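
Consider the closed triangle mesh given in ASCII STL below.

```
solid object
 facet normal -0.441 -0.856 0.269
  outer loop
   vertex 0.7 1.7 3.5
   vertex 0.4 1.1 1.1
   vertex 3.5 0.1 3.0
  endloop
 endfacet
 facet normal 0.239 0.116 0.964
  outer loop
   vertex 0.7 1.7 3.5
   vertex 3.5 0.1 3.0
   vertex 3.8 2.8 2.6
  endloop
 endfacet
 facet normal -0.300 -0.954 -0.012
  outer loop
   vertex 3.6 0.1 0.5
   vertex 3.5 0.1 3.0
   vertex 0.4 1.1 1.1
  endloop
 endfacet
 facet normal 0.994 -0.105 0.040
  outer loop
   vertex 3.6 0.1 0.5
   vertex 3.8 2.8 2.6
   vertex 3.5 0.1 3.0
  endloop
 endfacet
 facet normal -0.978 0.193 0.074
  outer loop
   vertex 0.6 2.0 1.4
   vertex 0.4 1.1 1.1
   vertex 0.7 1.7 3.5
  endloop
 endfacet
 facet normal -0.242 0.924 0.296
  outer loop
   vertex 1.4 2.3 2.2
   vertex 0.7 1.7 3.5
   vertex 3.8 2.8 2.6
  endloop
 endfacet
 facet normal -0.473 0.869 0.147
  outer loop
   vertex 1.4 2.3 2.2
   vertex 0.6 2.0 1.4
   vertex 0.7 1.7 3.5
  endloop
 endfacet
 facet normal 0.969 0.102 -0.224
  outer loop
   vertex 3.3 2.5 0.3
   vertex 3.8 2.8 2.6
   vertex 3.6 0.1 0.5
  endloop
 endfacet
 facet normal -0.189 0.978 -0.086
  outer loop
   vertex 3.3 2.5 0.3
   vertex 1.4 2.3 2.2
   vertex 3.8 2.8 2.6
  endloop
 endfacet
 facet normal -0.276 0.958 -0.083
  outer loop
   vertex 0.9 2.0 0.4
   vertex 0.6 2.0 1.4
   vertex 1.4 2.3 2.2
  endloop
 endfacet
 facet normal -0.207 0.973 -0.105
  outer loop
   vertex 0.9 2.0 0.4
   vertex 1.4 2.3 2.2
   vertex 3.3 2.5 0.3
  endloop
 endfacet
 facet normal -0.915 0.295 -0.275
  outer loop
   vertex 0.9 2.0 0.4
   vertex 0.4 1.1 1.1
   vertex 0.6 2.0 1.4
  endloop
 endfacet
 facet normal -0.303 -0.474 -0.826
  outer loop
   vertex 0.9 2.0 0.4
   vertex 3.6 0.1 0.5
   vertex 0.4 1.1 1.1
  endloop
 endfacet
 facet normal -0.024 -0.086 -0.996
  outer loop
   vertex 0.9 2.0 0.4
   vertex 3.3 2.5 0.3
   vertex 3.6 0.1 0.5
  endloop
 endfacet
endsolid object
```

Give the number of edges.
21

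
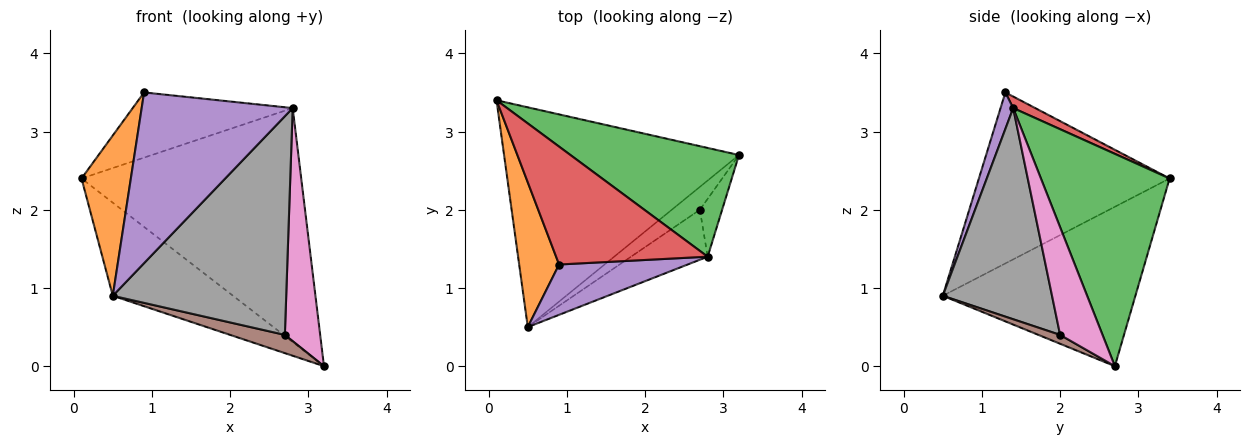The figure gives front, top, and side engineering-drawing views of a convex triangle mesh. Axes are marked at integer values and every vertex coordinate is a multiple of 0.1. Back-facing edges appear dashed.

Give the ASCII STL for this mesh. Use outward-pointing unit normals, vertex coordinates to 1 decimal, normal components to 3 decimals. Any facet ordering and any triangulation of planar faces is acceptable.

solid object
 facet normal -0.530 0.331 -0.781
  outer loop
   vertex 0.5 0.5 0.9
   vertex 0.1 3.4 2.4
   vertex 3.2 2.7 0.0
  endloop
 endfacet
 facet normal -0.944 -0.244 0.220
  outer loop
   vertex 0.9 1.3 3.5
   vertex 0.1 3.4 2.4
   vertex 0.5 0.5 0.9
  endloop
 endfacet
 facet normal 0.469 0.801 0.372
  outer loop
   vertex 2.8 1.4 3.3
   vertex 3.2 2.7 0.0
   vertex 0.1 3.4 2.4
  endloop
 endfacet
 facet normal 0.067 0.483 0.873
  outer loop
   vertex 2.8 1.4 3.3
   vertex 0.1 3.4 2.4
   vertex 0.9 1.3 3.5
  endloop
 endfacet
 facet normal 0.080 -0.956 0.282
  outer loop
   vertex 2.8 1.4 3.3
   vertex 0.9 1.3 3.5
   vertex 0.5 0.5 0.9
  endloop
 endfacet
 facet normal 0.240 -0.605 -0.759
  outer loop
   vertex 2.7 2.0 0.4
   vertex 0.5 0.5 0.9
   vertex 3.2 2.7 0.0
  endloop
 endfacet
 facet normal 0.759 -0.632 -0.157
  outer loop
   vertex 2.7 2.0 0.4
   vertex 3.2 2.7 0.0
   vertex 2.8 1.4 3.3
  endloop
 endfacet
 facet normal 0.523 -0.831 -0.190
  outer loop
   vertex 2.7 2.0 0.4
   vertex 2.8 1.4 3.3
   vertex 0.5 0.5 0.9
  endloop
 endfacet
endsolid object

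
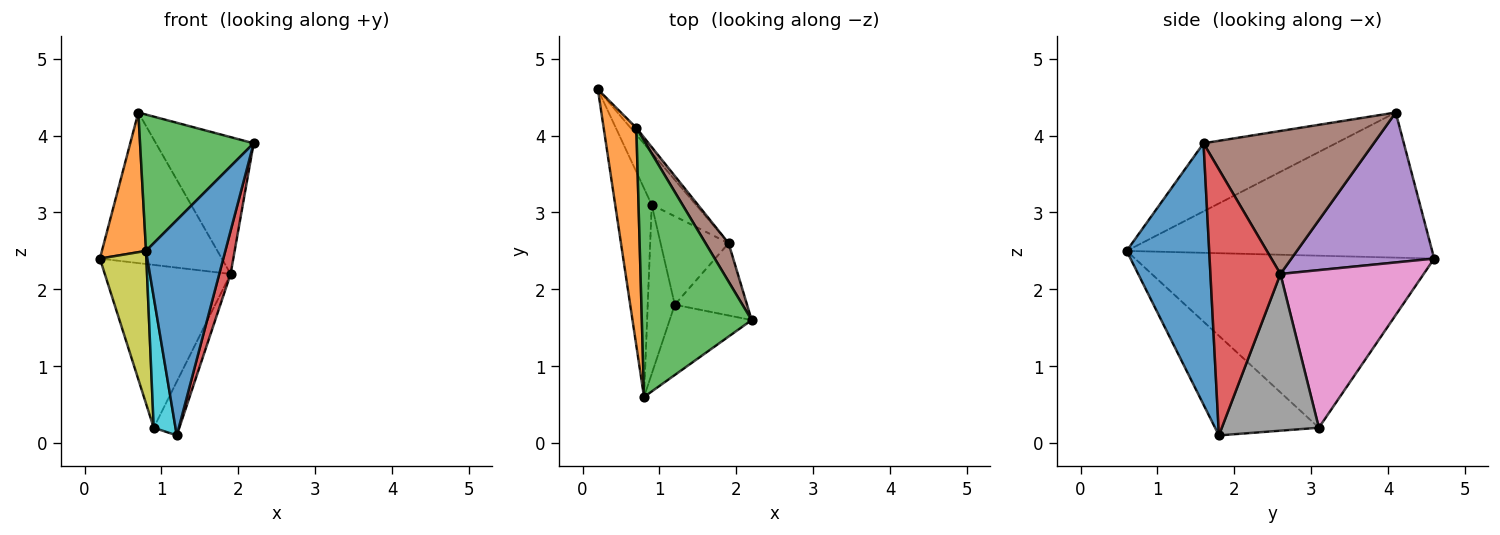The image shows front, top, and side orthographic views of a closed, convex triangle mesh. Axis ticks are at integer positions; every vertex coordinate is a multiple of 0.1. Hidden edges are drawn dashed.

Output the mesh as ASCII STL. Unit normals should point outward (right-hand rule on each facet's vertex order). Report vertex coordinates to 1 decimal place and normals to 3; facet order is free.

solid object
 facet normal 0.703 -0.676 -0.221
  outer loop
   vertex 1.2 1.8 0.1
   vertex 2.2 1.6 3.9
   vertex 0.8 0.6 2.5
  endloop
 endfacet
 facet normal -0.966 -0.139 0.218
  outer loop
   vertex 0.7 4.1 4.3
   vertex 0.2 4.6 2.4
   vertex 0.8 0.6 2.5
  endloop
 endfacet
 facet normal -0.480 -0.412 0.774
  outer loop
   vertex 0.7 4.1 4.3
   vertex 0.8 0.6 2.5
   vertex 2.2 1.6 3.9
  endloop
 endfacet
 facet normal 0.953 -0.154 -0.259
  outer loop
   vertex 1.9 2.6 2.2
   vertex 2.2 1.6 3.9
   vertex 1.2 1.8 0.1
  endloop
 endfacet
 facet normal 0.760 0.649 -0.029
  outer loop
   vertex 1.9 2.6 2.2
   vertex 0.2 4.6 2.4
   vertex 0.7 4.1 4.3
  endloop
 endfacet
 facet normal 0.859 0.493 0.139
  outer loop
   vertex 1.9 2.6 2.2
   vertex 0.7 4.1 4.3
   vertex 2.2 1.6 3.9
  endloop
 endfacet
 facet normal 0.735 0.646 -0.206
  outer loop
   vertex 0.9 3.1 0.2
   vertex 0.2 4.6 2.4
   vertex 1.9 2.6 2.2
  endloop
 endfacet
 facet normal 0.892 0.236 -0.387
  outer loop
   vertex 0.9 3.1 0.2
   vertex 1.9 2.6 2.2
   vertex 1.2 1.8 0.1
  endloop
 endfacet
 facet normal -0.967 -0.150 -0.205
  outer loop
   vertex 0.9 3.1 0.2
   vertex 0.8 0.6 2.5
   vertex 0.2 4.6 2.4
  endloop
 endfacet
 facet normal -0.946 -0.199 -0.257
  outer loop
   vertex 0.9 3.1 0.2
   vertex 1.2 1.8 0.1
   vertex 0.8 0.6 2.5
  endloop
 endfacet
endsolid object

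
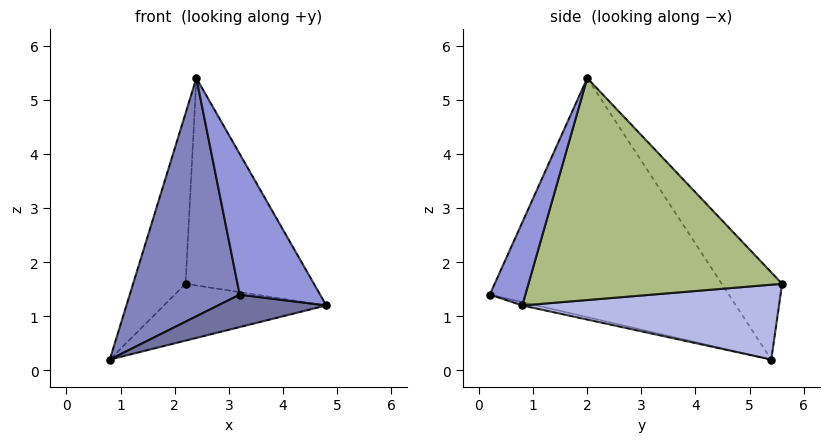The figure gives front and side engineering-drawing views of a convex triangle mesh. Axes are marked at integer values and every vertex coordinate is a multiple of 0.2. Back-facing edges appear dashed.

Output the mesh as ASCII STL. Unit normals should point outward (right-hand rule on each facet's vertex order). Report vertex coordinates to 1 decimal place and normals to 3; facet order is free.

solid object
 facet normal -0.032 -0.239 -0.971
  outer loop
   vertex 3.2 0.2 1.4
   vertex 0.8 5.4 0.2
   vertex 4.8 0.8 1.2
  endloop
 endfacet
 facet normal -0.908 -0.418 0.006
  outer loop
   vertex 2.4 2.0 5.4
   vertex 0.8 5.4 0.2
   vertex 3.2 0.2 1.4
  endloop
 endfacet
 facet normal 0.363 -0.820 0.442
  outer loop
   vertex 2.4 2.0 5.4
   vertex 3.2 0.2 1.4
   vertex 4.8 0.8 1.2
  endloop
 endfacet
 facet normal 0.621 0.393 -0.678
  outer loop
   vertex 2.2 5.6 1.6
   vertex 4.8 0.8 1.2
   vertex 0.8 5.4 0.2
  endloop
 endfacet
 facet normal -0.630 0.547 0.551
  outer loop
   vertex 2.2 5.6 1.6
   vertex 0.8 5.4 0.2
   vertex 2.4 2.0 5.4
  endloop
 endfacet
 facet normal 0.834 0.422 0.356
  outer loop
   vertex 2.2 5.6 1.6
   vertex 2.4 2.0 5.4
   vertex 4.8 0.8 1.2
  endloop
 endfacet
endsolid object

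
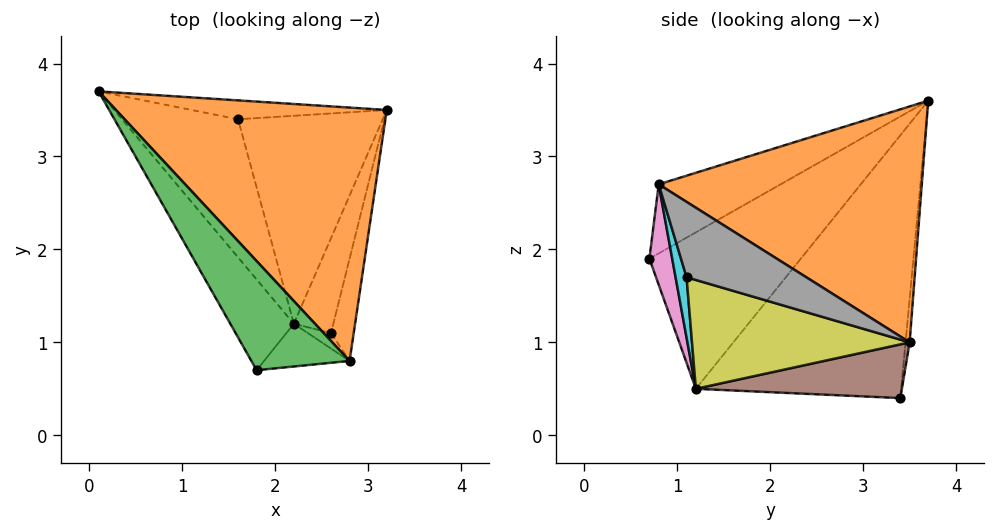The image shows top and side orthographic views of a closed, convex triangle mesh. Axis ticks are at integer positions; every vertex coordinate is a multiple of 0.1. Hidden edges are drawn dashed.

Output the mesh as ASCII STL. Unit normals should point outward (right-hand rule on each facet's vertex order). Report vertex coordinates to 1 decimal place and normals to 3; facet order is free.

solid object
 facet normal -0.023 0.994 -0.104
  outer loop
   vertex 1.6 3.4 0.4
   vertex 0.1 3.7 3.6
   vertex 3.2 3.5 1.0
  endloop
 endfacet
 facet normal 0.614 0.353 0.705
  outer loop
   vertex 2.8 0.8 2.7
   vertex 3.2 3.5 1.0
   vertex 0.1 3.7 3.6
  endloop
 endfacet
 facet normal -0.452 -0.620 0.642
  outer loop
   vertex 2.8 0.8 2.7
   vertex 0.1 3.7 3.6
   vertex 1.8 0.7 1.9
  endloop
 endfacet
 facet normal -0.885 -0.298 -0.359
  outer loop
   vertex 2.2 1.2 0.5
   vertex 1.8 0.7 1.9
   vertex 0.1 3.7 3.6
  endloop
 endfacet
 facet normal -0.884 -0.259 -0.390
  outer loop
   vertex 2.2 1.2 0.5
   vertex 0.1 3.7 3.6
   vertex 1.6 3.4 0.4
  endloop
 endfacet
 facet normal 0.348 0.052 -0.936
  outer loop
   vertex 2.2 1.2 0.5
   vertex 1.6 3.4 0.4
   vertex 3.2 3.5 1.0
  endloop
 endfacet
 facet normal 0.290 -0.924 -0.247
  outer loop
   vertex 2.2 1.2 0.5
   vertex 2.8 0.8 2.7
   vertex 1.8 0.7 1.9
  endloop
 endfacet
 facet normal 0.911 -0.308 -0.275
  outer loop
   vertex 2.6 1.1 1.7
   vertex 3.2 3.5 1.0
   vertex 2.8 0.8 2.7
  endloop
 endfacet
 facet normal 0.891 -0.317 -0.324
  outer loop
   vertex 2.6 1.1 1.7
   vertex 2.2 1.2 0.5
   vertex 3.2 3.5 1.0
  endloop
 endfacet
 facet normal 0.809 -0.498 -0.311
  outer loop
   vertex 2.6 1.1 1.7
   vertex 2.8 0.8 2.7
   vertex 2.2 1.2 0.5
  endloop
 endfacet
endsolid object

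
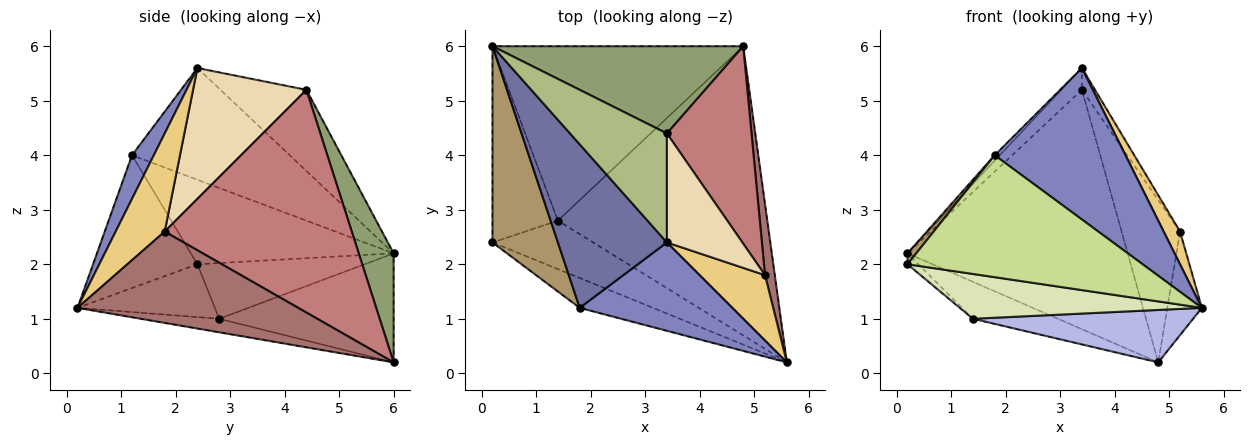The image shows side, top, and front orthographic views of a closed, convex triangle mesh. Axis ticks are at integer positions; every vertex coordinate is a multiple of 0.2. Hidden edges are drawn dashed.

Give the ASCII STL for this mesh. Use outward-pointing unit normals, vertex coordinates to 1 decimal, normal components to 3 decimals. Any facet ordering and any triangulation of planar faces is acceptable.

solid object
 facet normal -0.716 0.023 0.698
  outer loop
   vertex 1.8 1.2 4.0
   vertex 3.4 2.4 5.6
   vertex 0.2 6.0 2.2
  endloop
 endfacet
 facet normal 0.142 -0.855 0.499
  outer loop
   vertex 1.8 1.2 4.0
   vertex 5.6 0.2 1.2
   vertex 3.4 2.4 5.6
  endloop
 endfacet
 facet normal -0.391 0.191 -0.900
  outer loop
   vertex 1.4 2.8 1.0
   vertex 0.2 6.0 2.2
   vertex 4.8 6.0 0.2
  endloop
 endfacet
 facet normal -0.063 -0.178 -0.982
  outer loop
   vertex 1.4 2.8 1.0
   vertex 4.8 6.0 0.2
   vertex 5.6 0.2 1.2
  endloop
 endfacet
 facet normal 0.147 0.929 0.339
  outer loop
   vertex 3.4 4.4 5.2
   vertex 4.8 6.0 0.2
   vertex 0.2 6.0 2.2
  endloop
 endfacet
 facet normal -0.635 0.152 0.758
  outer loop
   vertex 3.4 4.4 5.2
   vertex 0.2 6.0 2.2
   vertex 3.4 2.4 5.6
  endloop
 endfacet
 facet normal -0.396 -0.892 -0.219
  outer loop
   vertex 0.2 2.4 2.0
   vertex 5.6 0.2 1.2
   vertex 1.8 1.2 4.0
  endloop
 endfacet
 facet normal -0.360 -0.634 -0.685
  outer loop
   vertex 0.2 2.4 2.0
   vertex 1.4 2.8 1.0
   vertex 5.6 0.2 1.2
  endloop
 endfacet
 facet normal -0.790 -0.034 0.612
  outer loop
   vertex 0.2 2.4 2.0
   vertex 1.8 1.2 4.0
   vertex 0.2 6.0 2.2
  endloop
 endfacet
 facet normal -0.648 0.042 -0.761
  outer loop
   vertex 0.2 2.4 2.0
   vertex 0.2 6.0 2.2
   vertex 1.4 2.8 1.0
  endloop
 endfacet
 facet normal 0.802 -0.267 0.535
  outer loop
   vertex 5.2 1.8 2.6
   vertex 3.4 2.4 5.6
   vertex 5.6 0.2 1.2
  endloop
 endfacet
 facet normal 0.862 0.099 0.497
  outer loop
   vertex 5.2 1.8 2.6
   vertex 3.4 4.4 5.2
   vertex 3.4 2.4 5.6
  endloop
 endfacet
 facet normal 0.983 0.154 0.105
  outer loop
   vertex 5.2 1.8 2.6
   vertex 5.6 0.2 1.2
   vertex 4.8 6.0 0.2
  endloop
 endfacet
 facet normal 0.897 0.280 0.341
  outer loop
   vertex 5.2 1.8 2.6
   vertex 4.8 6.0 0.2
   vertex 3.4 4.4 5.2
  endloop
 endfacet
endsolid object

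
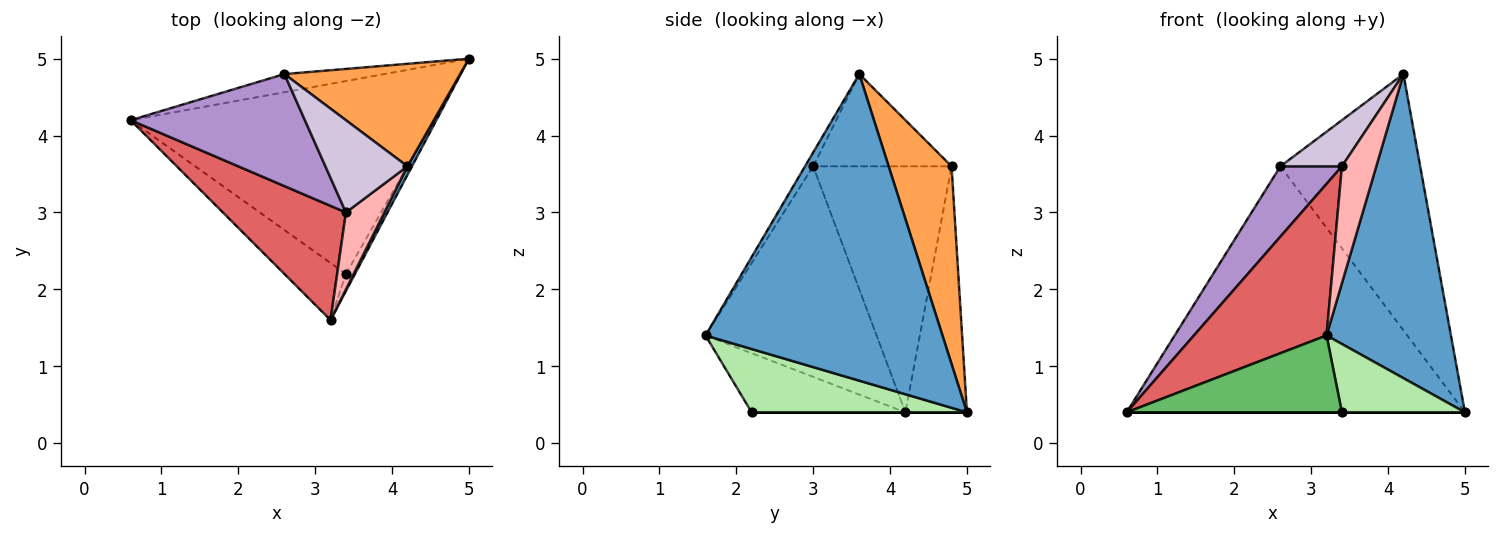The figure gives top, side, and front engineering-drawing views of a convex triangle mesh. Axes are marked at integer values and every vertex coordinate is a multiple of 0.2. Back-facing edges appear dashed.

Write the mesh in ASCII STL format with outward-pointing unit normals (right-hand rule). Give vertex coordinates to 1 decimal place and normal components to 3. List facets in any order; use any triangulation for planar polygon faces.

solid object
 facet normal 0.885 -0.465 0.013
  outer loop
   vertex 4.2 3.6 4.8
   vertex 3.2 1.6 1.4
   vertex 5.0 5.0 0.4
  endloop
 endfacet
 facet normal -0.178 0.981 -0.072
  outer loop
   vertex 2.6 4.8 3.6
   vertex 5.0 5.0 0.4
   vertex 0.6 4.2 0.4
  endloop
 endfacet
 facet normal 0.386 0.857 0.343
  outer loop
   vertex 2.6 4.8 3.6
   vertex 4.2 3.6 4.8
   vertex 5.0 5.0 0.4
  endloop
 endfacet
 facet normal 0.000 0.000 -1.000
  outer loop
   vertex 3.4 2.2 0.4
   vertex 0.6 4.2 0.4
   vertex 5.0 5.0 0.4
  endloop
 endfacet
 facet normal -0.497 -0.696 -0.517
  outer loop
   vertex 3.4 2.2 0.4
   vertex 3.2 1.6 1.4
   vertex 0.6 4.2 0.4
  endloop
 endfacet
 facet normal 0.862 -0.492 -0.123
  outer loop
   vertex 3.4 2.2 0.4
   vertex 5.0 5.0 0.4
   vertex 3.2 1.6 1.4
  endloop
 endfacet
 facet normal -0.718 -0.556 0.419
  outer loop
   vertex 3.4 3.0 3.6
   vertex 0.6 4.2 0.4
   vertex 3.2 1.6 1.4
  endloop
 endfacet
 facet normal -0.194 -0.820 0.539
  outer loop
   vertex 3.4 3.0 3.6
   vertex 3.2 1.6 1.4
   vertex 4.2 3.6 4.8
  endloop
 endfacet
 facet normal -0.767 -0.341 0.543
  outer loop
   vertex 3.4 3.0 3.6
   vertex 2.6 4.8 3.6
   vertex 0.6 4.2 0.4
  endloop
 endfacet
 facet normal -0.709 -0.315 0.630
  outer loop
   vertex 3.4 3.0 3.6
   vertex 4.2 3.6 4.8
   vertex 2.6 4.8 3.6
  endloop
 endfacet
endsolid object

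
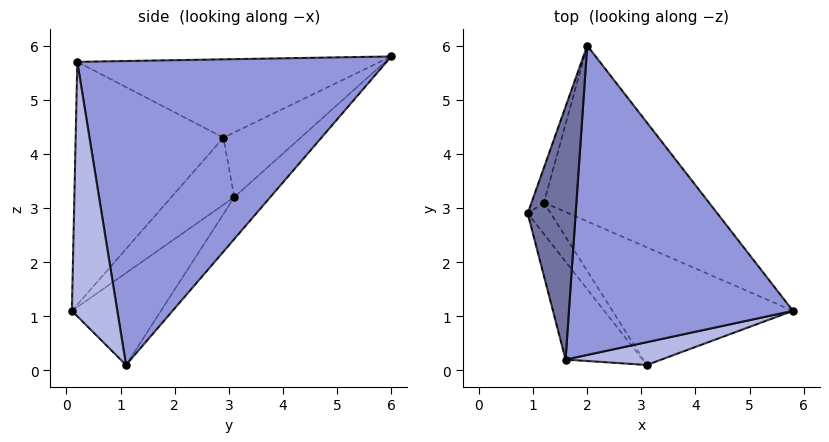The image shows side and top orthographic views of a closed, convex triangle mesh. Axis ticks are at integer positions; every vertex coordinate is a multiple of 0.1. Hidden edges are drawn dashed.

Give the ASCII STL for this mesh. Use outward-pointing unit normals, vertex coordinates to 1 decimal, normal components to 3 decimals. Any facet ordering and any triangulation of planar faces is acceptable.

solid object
 facet normal -0.852 0.050 0.522
  outer loop
   vertex 1.6 0.2 5.7
   vertex 2.0 6.0 5.8
   vertex 0.9 2.9 4.3
  endloop
 endfacet
 facet normal -0.884 -0.374 -0.280
  outer loop
   vertex 1.6 0.2 5.7
   vertex 0.9 2.9 4.3
   vertex 3.1 0.1 1.1
  endloop
 endfacet
 facet normal 0.803 -0.066 0.592
  outer loop
   vertex 1.6 0.2 5.7
   vertex 5.8 1.1 0.1
   vertex 2.0 6.0 5.8
  endloop
 endfacet
 facet normal 0.391 -0.909 0.147
  outer loop
   vertex 1.6 0.2 5.7
   vertex 3.1 0.1 1.1
   vertex 5.8 1.1 0.1
  endloop
 endfacet
 facet normal -0.899 0.402 -0.172
  outer loop
   vertex 1.2 3.1 3.2
   vertex 0.9 2.9 4.3
   vertex 2.0 6.0 5.8
  endloop
 endfacet
 facet normal -0.179 0.684 -0.707
  outer loop
   vertex 1.2 3.1 3.2
   vertex 2.0 6.0 5.8
   vertex 5.8 1.1 0.1
  endloop
 endfacet
 facet normal -0.887 -0.348 -0.305
  outer loop
   vertex 1.2 3.1 3.2
   vertex 3.1 0.1 1.1
   vertex 0.9 2.9 4.3
  endloop
 endfacet
 facet normal -0.431 0.318 -0.844
  outer loop
   vertex 1.2 3.1 3.2
   vertex 5.8 1.1 0.1
   vertex 3.1 0.1 1.1
  endloop
 endfacet
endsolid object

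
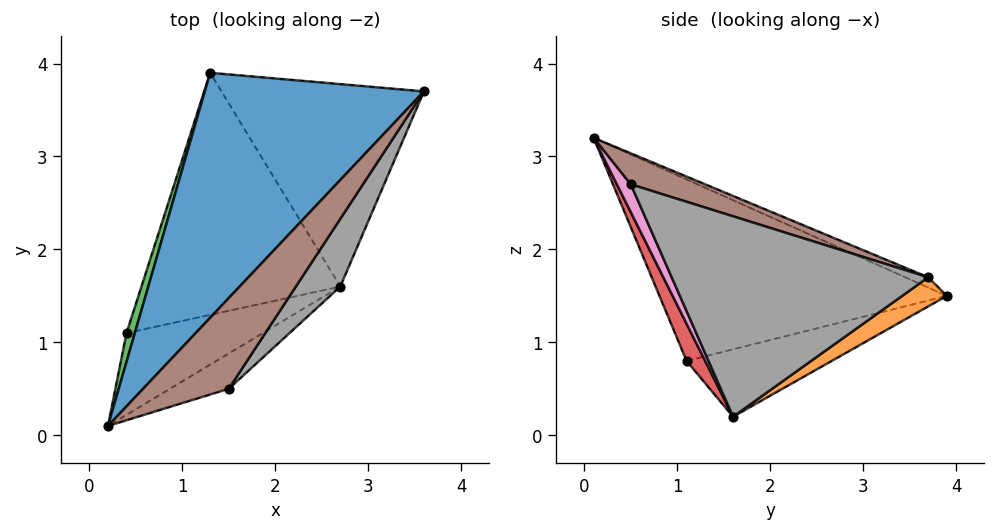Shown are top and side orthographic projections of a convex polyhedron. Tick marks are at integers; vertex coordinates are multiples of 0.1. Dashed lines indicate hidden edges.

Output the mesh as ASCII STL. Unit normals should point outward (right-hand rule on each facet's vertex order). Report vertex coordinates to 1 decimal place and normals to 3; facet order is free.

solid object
 facet normal -0.043 0.418 0.907
  outer loop
   vertex 1.3 3.9 1.5
   vertex 0.2 0.1 3.2
   vertex 3.6 3.7 1.7
  endloop
 endfacet
 facet normal 0.119 0.543 -0.831
  outer loop
   vertex 2.7 1.6 0.2
   vertex 1.3 3.9 1.5
   vertex 3.6 3.7 1.7
  endloop
 endfacet
 facet normal -0.954 0.296 0.044
  outer loop
   vertex 0.4 1.1 0.8
   vertex 0.2 0.1 3.2
   vertex 1.3 3.9 1.5
  endloop
 endfacet
 facet normal 0.102 -0.921 -0.375
  outer loop
   vertex 0.4 1.1 0.8
   vertex 2.7 1.6 0.2
   vertex 0.2 0.1 3.2
  endloop
 endfacet
 facet normal -0.304 0.322 -0.897
  outer loop
   vertex 0.4 1.1 0.8
   vertex 1.3 3.9 1.5
   vertex 2.7 1.6 0.2
  endloop
 endfacet
 facet normal 0.339 0.071 0.938
  outer loop
   vertex 1.5 0.5 2.7
   vertex 3.6 3.7 1.7
   vertex 0.2 0.1 3.2
  endloop
 endfacet
 facet normal 0.158 -0.930 -0.333
  outer loop
   vertex 1.5 0.5 2.7
   vertex 0.2 0.1 3.2
   vertex 2.7 1.6 0.2
  endloop
 endfacet
 facet normal 0.847 -0.497 0.188
  outer loop
   vertex 1.5 0.5 2.7
   vertex 2.7 1.6 0.2
   vertex 3.6 3.7 1.7
  endloop
 endfacet
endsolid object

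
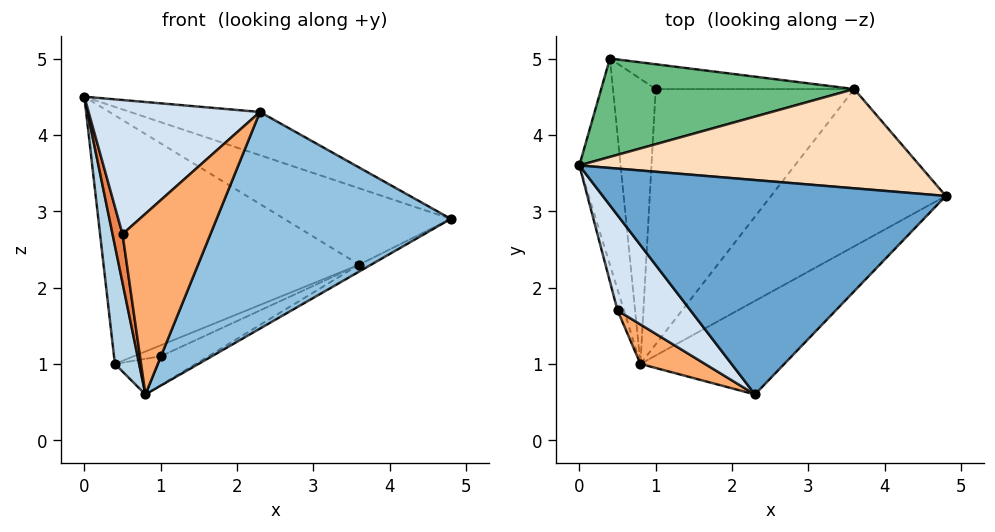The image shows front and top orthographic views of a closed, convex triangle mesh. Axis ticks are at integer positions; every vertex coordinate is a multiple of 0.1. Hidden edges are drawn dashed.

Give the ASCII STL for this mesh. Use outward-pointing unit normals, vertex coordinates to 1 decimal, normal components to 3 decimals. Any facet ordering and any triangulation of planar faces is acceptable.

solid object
 facet normal 0.325 0.187 0.927
  outer loop
   vertex 2.3 0.6 4.3
   vertex 4.8 3.2 2.9
   vertex 0.0 3.6 4.5
  endloop
 endfacet
 facet normal 0.591 -0.741 -0.320
  outer loop
   vertex 0.8 1.0 0.6
   vertex 4.8 3.2 2.9
   vertex 2.3 0.6 4.3
  endloop
 endfacet
 facet normal -0.986 -0.084 -0.146
  outer loop
   vertex 0.4 5.0 1.0
   vertex 0.8 1.0 0.6
   vertex 0.0 3.6 4.5
  endloop
 endfacet
 facet normal -0.712 -0.573 0.407
  outer loop
   vertex 0.5 1.7 2.7
   vertex 2.3 0.6 4.3
   vertex 0.0 3.6 4.5
  endloop
 endfacet
 facet normal -0.980 -0.183 -0.079
  outer loop
   vertex 0.5 1.7 2.7
   vertex 0.0 3.6 4.5
   vertex 0.8 1.0 0.6
  endloop
 endfacet
 facet normal -0.618 -0.768 0.168
  outer loop
   vertex 0.5 1.7 2.7
   vertex 0.8 1.0 0.6
   vertex 2.3 0.6 4.3
  endloop
 endfacet
 facet normal 0.482 0.038 -0.875
  outer loop
   vertex 3.6 4.6 2.3
   vertex 4.8 3.2 2.9
   vertex 0.8 1.0 0.6
  endloop
 endfacet
 facet normal 0.300 0.582 0.756
  outer loop
   vertex 3.6 4.6 2.3
   vertex 0.0 3.6 4.5
   vertex 4.8 3.2 2.9
  endloop
 endfacet
 facet normal -0.033 0.929 0.368
  outer loop
   vertex 3.6 4.6 2.3
   vertex 0.4 5.0 1.0
   vertex 0.0 3.6 4.5
  endloop
 endfacet
 facet normal 0.241 0.120 -0.963
  outer loop
   vertex 1.0 4.6 1.1
   vertex 0.8 1.0 0.6
   vertex 0.4 5.0 1.0
  endloop
 endfacet
 facet normal 0.417 0.102 -0.903
  outer loop
   vertex 1.0 4.6 1.1
   vertex 3.6 4.6 2.3
   vertex 0.8 1.0 0.6
  endloop
 endfacet
 facet normal 0.389 0.373 -0.843
  outer loop
   vertex 1.0 4.6 1.1
   vertex 0.4 5.0 1.0
   vertex 3.6 4.6 2.3
  endloop
 endfacet
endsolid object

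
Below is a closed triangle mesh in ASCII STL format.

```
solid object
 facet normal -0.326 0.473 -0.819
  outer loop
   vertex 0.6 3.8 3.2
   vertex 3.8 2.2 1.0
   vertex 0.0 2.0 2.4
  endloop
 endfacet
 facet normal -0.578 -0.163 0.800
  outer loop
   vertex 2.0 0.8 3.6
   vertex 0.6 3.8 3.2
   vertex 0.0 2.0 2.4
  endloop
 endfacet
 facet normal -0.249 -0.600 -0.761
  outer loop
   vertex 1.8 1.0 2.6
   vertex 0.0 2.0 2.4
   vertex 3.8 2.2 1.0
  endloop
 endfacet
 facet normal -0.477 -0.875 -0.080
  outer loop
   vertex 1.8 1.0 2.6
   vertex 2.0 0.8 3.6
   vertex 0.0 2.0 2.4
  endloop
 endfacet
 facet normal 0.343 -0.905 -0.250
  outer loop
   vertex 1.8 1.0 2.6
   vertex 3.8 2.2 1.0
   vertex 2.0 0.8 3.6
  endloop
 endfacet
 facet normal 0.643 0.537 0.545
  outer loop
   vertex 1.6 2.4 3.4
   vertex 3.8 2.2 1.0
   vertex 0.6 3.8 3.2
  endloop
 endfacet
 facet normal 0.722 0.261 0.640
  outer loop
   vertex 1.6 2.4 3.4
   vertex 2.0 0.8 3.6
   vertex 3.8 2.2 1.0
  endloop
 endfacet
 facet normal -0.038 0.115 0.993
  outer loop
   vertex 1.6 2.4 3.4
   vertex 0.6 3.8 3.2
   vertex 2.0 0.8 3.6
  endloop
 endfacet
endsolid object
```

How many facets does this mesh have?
8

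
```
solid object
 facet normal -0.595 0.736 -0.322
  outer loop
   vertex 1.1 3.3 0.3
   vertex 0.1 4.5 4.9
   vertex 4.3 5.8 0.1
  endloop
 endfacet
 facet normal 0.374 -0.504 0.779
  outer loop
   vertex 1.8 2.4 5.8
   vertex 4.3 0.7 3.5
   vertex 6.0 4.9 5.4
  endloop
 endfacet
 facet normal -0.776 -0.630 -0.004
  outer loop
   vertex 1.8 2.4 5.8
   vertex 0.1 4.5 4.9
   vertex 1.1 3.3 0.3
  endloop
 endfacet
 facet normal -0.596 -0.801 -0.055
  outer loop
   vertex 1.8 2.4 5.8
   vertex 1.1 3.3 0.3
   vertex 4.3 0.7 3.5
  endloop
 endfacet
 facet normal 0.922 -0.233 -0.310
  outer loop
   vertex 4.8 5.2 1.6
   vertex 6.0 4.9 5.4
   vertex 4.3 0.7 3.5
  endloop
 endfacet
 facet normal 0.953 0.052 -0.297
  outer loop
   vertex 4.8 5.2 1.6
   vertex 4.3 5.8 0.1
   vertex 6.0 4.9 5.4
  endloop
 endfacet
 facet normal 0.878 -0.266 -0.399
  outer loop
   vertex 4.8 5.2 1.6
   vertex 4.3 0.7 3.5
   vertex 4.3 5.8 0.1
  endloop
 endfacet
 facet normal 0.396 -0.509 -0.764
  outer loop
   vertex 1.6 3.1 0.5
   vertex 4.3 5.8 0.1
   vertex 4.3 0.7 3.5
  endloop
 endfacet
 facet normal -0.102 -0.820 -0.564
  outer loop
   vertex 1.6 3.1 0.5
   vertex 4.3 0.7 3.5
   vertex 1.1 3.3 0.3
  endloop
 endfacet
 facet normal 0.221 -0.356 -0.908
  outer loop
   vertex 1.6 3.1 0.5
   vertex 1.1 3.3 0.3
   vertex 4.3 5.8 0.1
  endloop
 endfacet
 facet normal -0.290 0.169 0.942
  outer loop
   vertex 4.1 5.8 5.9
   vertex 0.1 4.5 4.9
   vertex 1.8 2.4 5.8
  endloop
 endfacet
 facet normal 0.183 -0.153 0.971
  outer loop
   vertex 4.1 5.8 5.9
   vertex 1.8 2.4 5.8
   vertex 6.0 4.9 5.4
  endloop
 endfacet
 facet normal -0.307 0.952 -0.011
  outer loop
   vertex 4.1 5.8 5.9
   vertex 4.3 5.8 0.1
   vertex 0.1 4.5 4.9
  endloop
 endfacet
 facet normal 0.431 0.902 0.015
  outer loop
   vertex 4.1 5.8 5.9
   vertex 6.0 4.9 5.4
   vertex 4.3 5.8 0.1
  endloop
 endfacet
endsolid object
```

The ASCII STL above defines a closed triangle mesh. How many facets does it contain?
14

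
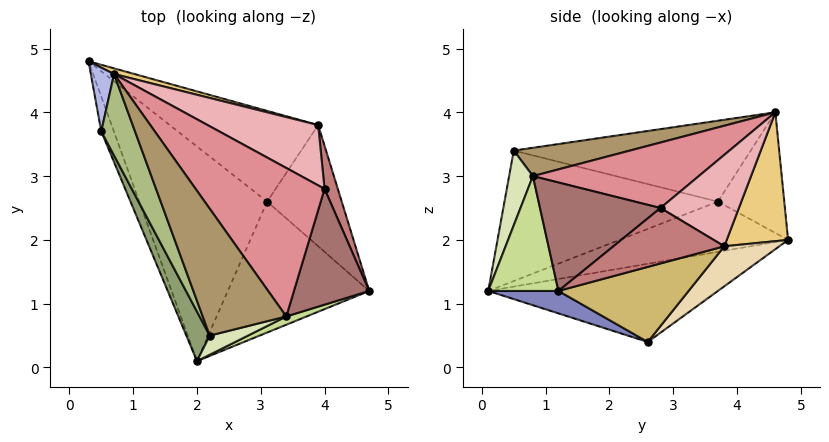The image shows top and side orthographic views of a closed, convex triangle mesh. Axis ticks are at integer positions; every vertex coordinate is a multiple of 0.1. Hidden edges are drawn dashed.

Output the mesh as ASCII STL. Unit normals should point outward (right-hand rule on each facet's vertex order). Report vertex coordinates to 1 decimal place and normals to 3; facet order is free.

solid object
 facet normal -0.521 -0.043 -0.852
  outer loop
   vertex 3.1 2.6 0.4
   vertex 2.0 0.1 1.2
   vertex 0.3 4.8 2.0
  endloop
 endfacet
 facet normal 0.146 -0.359 -0.922
  outer loop
   vertex 3.1 2.6 0.4
   vertex 4.7 1.2 1.2
   vertex 2.0 0.1 1.2
  endloop
 endfacet
 facet normal -0.927 -0.295 -0.233
  outer loop
   vertex 0.5 3.7 2.6
   vertex 0.3 4.8 2.0
   vertex 2.0 0.1 1.2
  endloop
 endfacet
 facet normal -0.979 -0.075 0.188
  outer loop
   vertex 0.5 3.7 2.6
   vertex 0.7 4.6 4.0
   vertex 0.3 4.8 2.0
  endloop
 endfacet
 facet normal -0.888 -0.432 0.159
  outer loop
   vertex 0.5 3.7 2.6
   vertex 2.0 0.1 1.2
   vertex 2.2 0.5 3.4
  endloop
 endfacet
 facet normal -0.859 -0.367 0.358
  outer loop
   vertex 0.5 3.7 2.6
   vertex 2.2 0.5 3.4
   vertex 0.7 4.6 4.0
  endloop
 endfacet
 facet normal 0.376 -0.924 0.067
  outer loop
   vertex 3.4 0.8 3.0
   vertex 2.0 0.1 1.2
   vertex 4.7 1.2 1.2
  endloop
 endfacet
 facet normal 0.286 -0.947 0.146
  outer loop
   vertex 3.4 0.8 3.0
   vertex 2.2 0.5 3.4
   vertex 2.0 0.1 1.2
  endloop
 endfacet
 facet normal 0.321 -0.021 0.947
  outer loop
   vertex 3.4 0.8 3.0
   vertex 0.7 4.6 4.0
   vertex 2.2 0.5 3.4
  endloop
 endfacet
 facet normal 0.657 0.378 -0.653
  outer loop
   vertex 3.9 3.8 1.9
   vertex 4.7 1.2 1.2
   vertex 3.1 2.6 0.4
  endloop
 endfacet
 facet normal 0.268 0.962 0.043
  outer loop
   vertex 3.9 3.8 1.9
   vertex 0.3 4.8 2.0
   vertex 0.7 4.6 4.0
  endloop
 endfacet
 facet normal 0.181 0.719 -0.671
  outer loop
   vertex 3.9 3.8 1.9
   vertex 3.1 2.6 0.4
   vertex 0.3 4.8 2.0
  endloop
 endfacet
 facet normal 0.817 -0.103 0.567
  outer loop
   vertex 4.0 2.8 2.5
   vertex 3.4 0.8 3.0
   vertex 4.7 1.2 1.2
  endloop
 endfacet
 facet normal 0.946 0.230 0.226
  outer loop
   vertex 4.0 2.8 2.5
   vertex 4.7 1.2 1.2
   vertex 3.9 3.8 1.9
  endloop
 endfacet
 facet normal 0.451 0.087 0.888
  outer loop
   vertex 4.0 2.8 2.5
   vertex 0.7 4.6 4.0
   vertex 3.4 0.8 3.0
  endloop
 endfacet
 facet normal 0.564 0.466 0.682
  outer loop
   vertex 4.0 2.8 2.5
   vertex 3.9 3.8 1.9
   vertex 0.7 4.6 4.0
  endloop
 endfacet
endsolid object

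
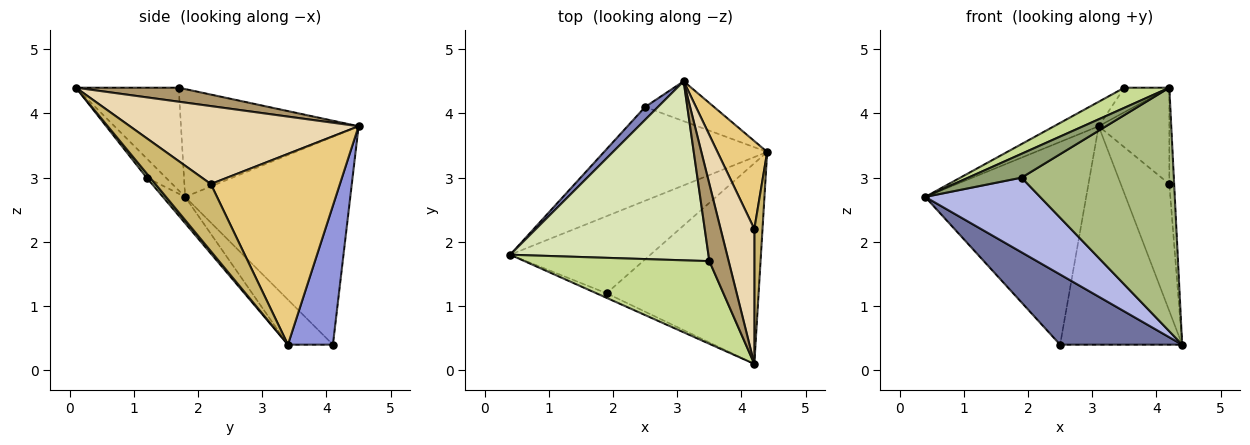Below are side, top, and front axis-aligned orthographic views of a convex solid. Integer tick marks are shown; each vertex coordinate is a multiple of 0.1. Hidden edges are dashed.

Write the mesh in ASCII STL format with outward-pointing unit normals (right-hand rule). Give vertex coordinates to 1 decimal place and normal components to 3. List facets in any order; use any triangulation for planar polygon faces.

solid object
 facet normal -0.216 -0.585 -0.782
  outer loop
   vertex 2.5 4.1 0.4
   vertex 4.4 3.4 0.4
   vertex 0.4 1.8 2.7
  endloop
 endfacet
 facet normal -0.715 0.697 0.044
  outer loop
   vertex 2.5 4.1 0.4
   vertex 0.4 1.8 2.7
   vertex 3.1 4.5 3.8
  endloop
 endfacet
 facet normal 0.341 0.925 -0.169
  outer loop
   vertex 2.5 4.1 0.4
   vertex 3.1 4.5 3.8
   vertex 4.4 3.4 0.4
  endloop
 endfacet
 facet normal -0.133 -0.690 -0.712
  outer loop
   vertex 1.9 1.2 3.0
   vertex 0.4 1.8 2.7
   vertex 4.4 3.4 0.4
  endloop
 endfacet
 facet normal -0.335 -0.925 -0.177
  outer loop
   vertex 1.9 1.2 3.0
   vertex 4.2 0.1 4.4
   vertex 0.4 1.8 2.7
  endloop
 endfacet
 facet normal 0.018 -0.772 -0.636
  outer loop
   vertex 1.9 1.2 3.0
   vertex 4.4 3.4 0.4
   vertex 4.2 0.1 4.4
  endloop
 endfacet
 facet normal -0.475 -0.208 0.855
  outer loop
   vertex 3.5 1.7 4.4
   vertex 0.4 1.8 2.7
   vertex 4.2 0.1 4.4
  endloop
 endfacet
 facet normal -0.474 0.119 0.872
  outer loop
   vertex 3.5 1.7 4.4
   vertex 3.1 4.5 3.8
   vertex 0.4 1.8 2.7
  endloop
 endfacet
 facet normal 0.570 0.249 0.783
  outer loop
   vertex 3.5 1.7 4.4
   vertex 4.2 0.1 4.4
   vertex 3.1 4.5 3.8
  endloop
 endfacet
 facet normal 0.989 0.086 0.120
  outer loop
   vertex 4.2 2.2 2.9
   vertex 4.2 0.1 4.4
   vertex 4.4 3.4 0.4
  endloop
 endfacet
 facet normal 0.909 0.342 0.237
  outer loop
   vertex 4.2 2.2 2.9
   vertex 4.4 3.4 0.4
   vertex 3.1 4.5 3.8
  endloop
 endfacet
 facet normal 0.883 0.273 0.382
  outer loop
   vertex 4.2 2.2 2.9
   vertex 3.1 4.5 3.8
   vertex 4.2 0.1 4.4
  endloop
 endfacet
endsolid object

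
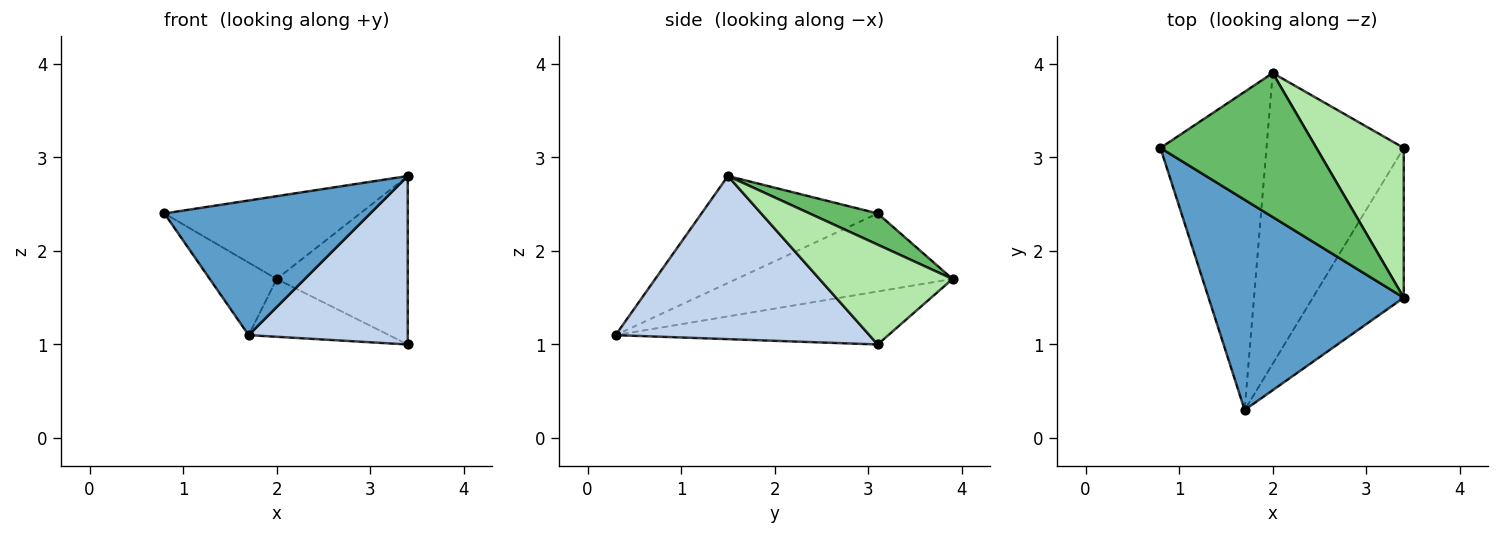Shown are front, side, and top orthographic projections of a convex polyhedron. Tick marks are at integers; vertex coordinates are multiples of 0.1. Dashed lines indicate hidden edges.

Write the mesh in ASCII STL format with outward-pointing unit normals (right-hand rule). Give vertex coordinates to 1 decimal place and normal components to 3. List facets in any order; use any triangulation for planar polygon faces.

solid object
 facet normal -0.419 -0.490 0.765
  outer loop
   vertex 3.4 1.5 2.8
   vertex 0.8 3.1 2.4
   vertex 1.7 0.3 1.1
  endloop
 endfacet
 facet normal 0.766 -0.480 -0.427
  outer loop
   vertex 3.4 1.5 2.8
   vertex 1.7 0.3 1.1
   vertex 3.4 3.1 1.0
  endloop
 endfacet
 facet normal -0.583 0.181 -0.792
  outer loop
   vertex 2.0 3.9 1.7
   vertex 1.7 0.3 1.1
   vertex 0.8 3.1 2.4
  endloop
 endfacet
 facet normal -0.354 0.182 -0.917
  outer loop
   vertex 2.0 3.9 1.7
   vertex 3.4 3.1 1.0
   vertex 1.7 0.3 1.1
  endloop
 endfacet
 facet normal 0.171 0.491 0.854
  outer loop
   vertex 2.0 3.9 1.7
   vertex 0.8 3.1 2.4
   vertex 3.4 1.5 2.8
  endloop
 endfacet
 facet normal 0.605 0.595 0.529
  outer loop
   vertex 2.0 3.9 1.7
   vertex 3.4 1.5 2.8
   vertex 3.4 3.1 1.0
  endloop
 endfacet
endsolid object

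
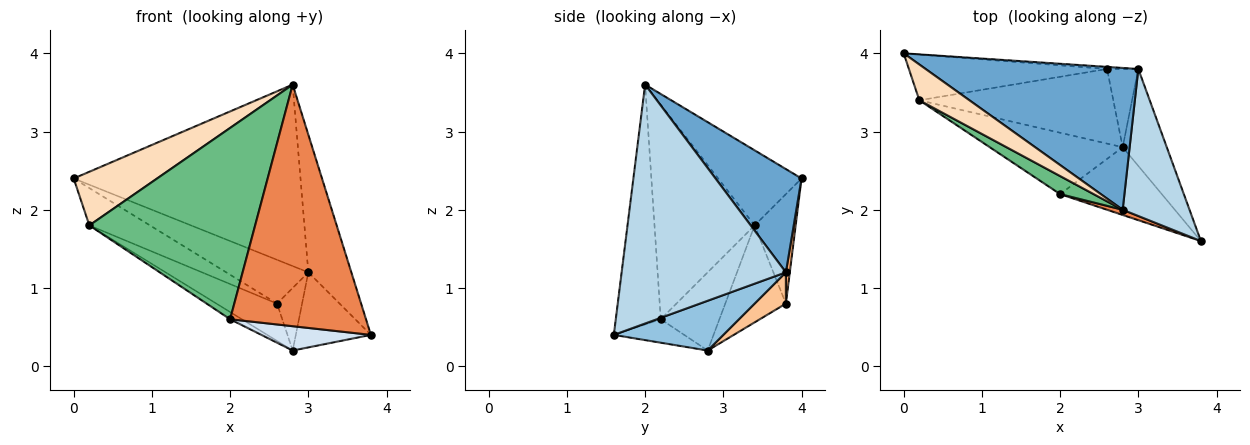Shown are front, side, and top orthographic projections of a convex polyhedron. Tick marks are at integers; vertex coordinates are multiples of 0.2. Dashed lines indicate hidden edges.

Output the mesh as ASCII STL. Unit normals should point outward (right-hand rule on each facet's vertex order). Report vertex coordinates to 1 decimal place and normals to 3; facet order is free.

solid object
 facet normal 0.286 0.755 0.590
  outer loop
   vertex 3.0 3.8 1.2
   vertex 0.0 4.0 2.4
   vertex 2.8 2.0 3.6
  endloop
 endfacet
 facet normal 0.666 0.457 -0.590
  outer loop
   vertex 3.0 3.8 1.2
   vertex 3.8 1.6 0.4
   vertex 2.8 2.8 0.2
  endloop
 endfacet
 facet normal 0.934 0.245 0.261
  outer loop
   vertex 3.0 3.8 1.2
   vertex 2.8 2.0 3.6
   vertex 3.8 1.6 0.4
  endloop
 endfacet
 facet normal -0.212 -0.330 -0.920
  outer loop
   vertex 2.0 2.2 0.6
   vertex 2.8 2.8 0.2
   vertex 3.8 1.6 0.4
  endloop
 endfacet
 facet normal -0.314 -0.949 0.020
  outer loop
   vertex 2.0 2.2 0.6
   vertex 3.8 1.6 0.4
   vertex 2.8 2.0 3.6
  endloop
 endfacet
 facet normal 0.048 0.998 -0.048
  outer loop
   vertex 2.6 3.8 0.8
   vertex 0.0 4.0 2.4
   vertex 3.0 3.8 1.2
  endloop
 endfacet
 facet normal 0.615 0.492 -0.615
  outer loop
   vertex 2.6 3.8 0.8
   vertex 3.0 3.8 1.2
   vertex 2.8 2.8 0.2
  endloop
 endfacet
 facet normal -0.640 -0.640 0.426
  outer loop
   vertex 0.2 3.4 1.8
   vertex 2.8 2.0 3.6
   vertex 0.0 4.0 2.4
  endloop
 endfacet
 facet normal -0.515 -0.853 0.080
  outer loop
   vertex 0.2 3.4 1.8
   vertex 2.0 2.2 0.6
   vertex 2.8 2.0 3.6
  endloop
 endfacet
 facet normal -0.504 0.101 -0.858
  outer loop
   vertex 0.2 3.4 1.8
   vertex 2.8 2.8 0.2
   vertex 2.0 2.2 0.6
  endloop
 endfacet
 facet normal -0.394 0.581 -0.712
  outer loop
   vertex 0.2 3.4 1.8
   vertex 0.0 4.0 2.4
   vertex 2.6 3.8 0.8
  endloop
 endfacet
 facet normal -0.408 0.408 -0.816
  outer loop
   vertex 0.2 3.4 1.8
   vertex 2.6 3.8 0.8
   vertex 2.8 2.8 0.2
  endloop
 endfacet
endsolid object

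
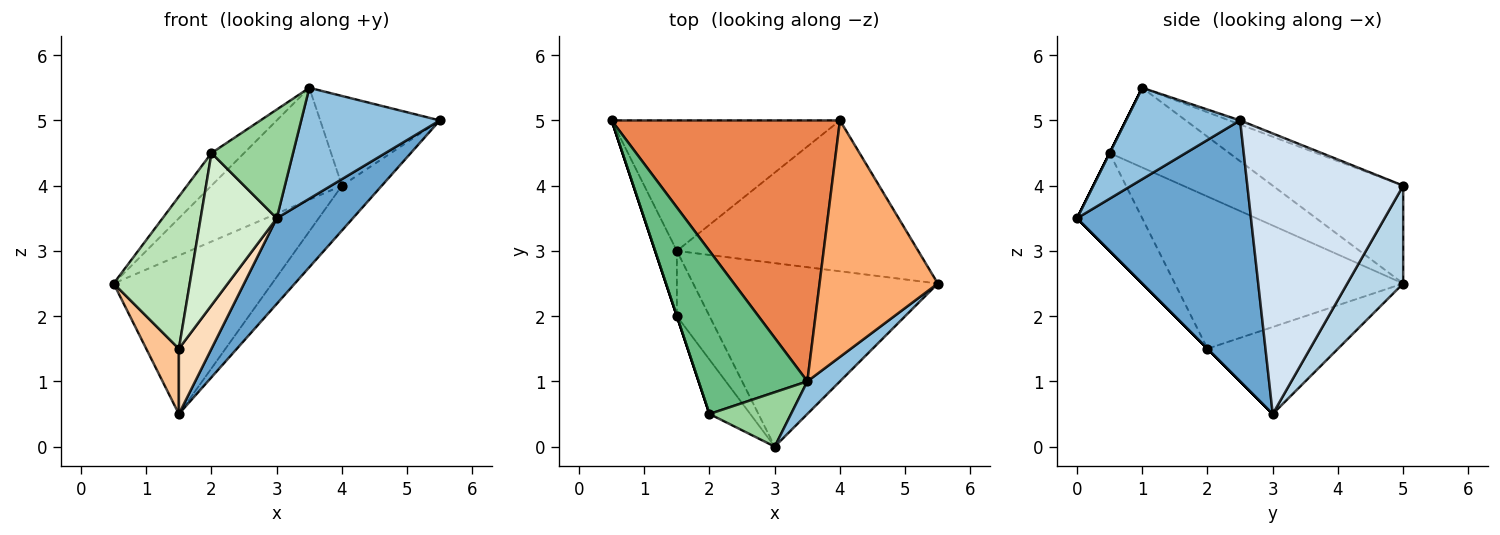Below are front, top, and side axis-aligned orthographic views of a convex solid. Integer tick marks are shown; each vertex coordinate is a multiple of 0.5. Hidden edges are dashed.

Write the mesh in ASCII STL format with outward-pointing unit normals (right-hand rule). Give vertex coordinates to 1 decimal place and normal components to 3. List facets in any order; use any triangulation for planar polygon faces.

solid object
 facet normal 0.695 -0.304 -0.652
  outer loop
   vertex 1.5 3.0 0.5
   vertex 5.5 2.5 5.0
   vertex 3.0 0.0 3.5
  endloop
 endfacet
 facet normal 0.620 -0.753 0.221
  outer loop
   vertex 3.5 1.0 5.5
   vertex 3.0 0.0 3.5
   vertex 5.5 2.5 5.0
  endloop
 endfacet
 facet normal 0.263 0.745 -0.613
  outer loop
   vertex 4.0 5.0 4.0
   vertex 1.5 3.0 0.5
   vertex 0.5 5.0 2.5
  endloop
 endfacet
 facet normal 0.744 0.190 -0.640
  outer loop
   vertex 4.0 5.0 4.0
   vertex 5.5 2.5 5.0
   vertex 1.5 3.0 0.5
  endloop
 endfacet
 facet normal -0.367 0.367 0.855
  outer loop
   vertex 4.0 5.0 4.0
   vertex 0.5 5.0 2.5
   vertex 3.5 1.0 5.5
  endloop
 endfacet
 facet normal -0.032 0.354 0.935
  outer loop
   vertex 4.0 5.0 4.0
   vertex 3.5 1.0 5.5
   vertex 5.5 2.5 5.0
  endloop
 endfacet
 facet normal -0.943 -0.236 -0.236
  outer loop
   vertex 1.5 2.0 1.5
   vertex 0.5 5.0 2.5
   vertex 1.5 3.0 0.5
  endloop
 endfacet
 facet normal 0.000 -0.707 -0.707
  outer loop
   vertex 1.5 2.0 1.5
   vertex 1.5 3.0 0.5
   vertex 3.0 0.0 3.5
  endloop
 endfacet
 facet normal -0.584 0.159 0.796
  outer loop
   vertex 2.0 0.5 4.5
   vertex 3.5 1.0 5.5
   vertex 0.5 5.0 2.5
  endloop
 endfacet
 facet normal 0.000 -0.894 0.447
  outer loop
   vertex 2.0 0.5 4.5
   vertex 3.0 0.0 3.5
   vertex 3.5 1.0 5.5
  endloop
 endfacet
 facet normal -0.949 -0.316 0.000
  outer loop
   vertex 2.0 0.5 4.5
   vertex 0.5 5.0 2.5
   vertex 1.5 2.0 1.5
  endloop
 endfacet
 facet normal -0.628 -0.733 -0.262
  outer loop
   vertex 2.0 0.5 4.5
   vertex 1.5 2.0 1.5
   vertex 3.0 0.0 3.5
  endloop
 endfacet
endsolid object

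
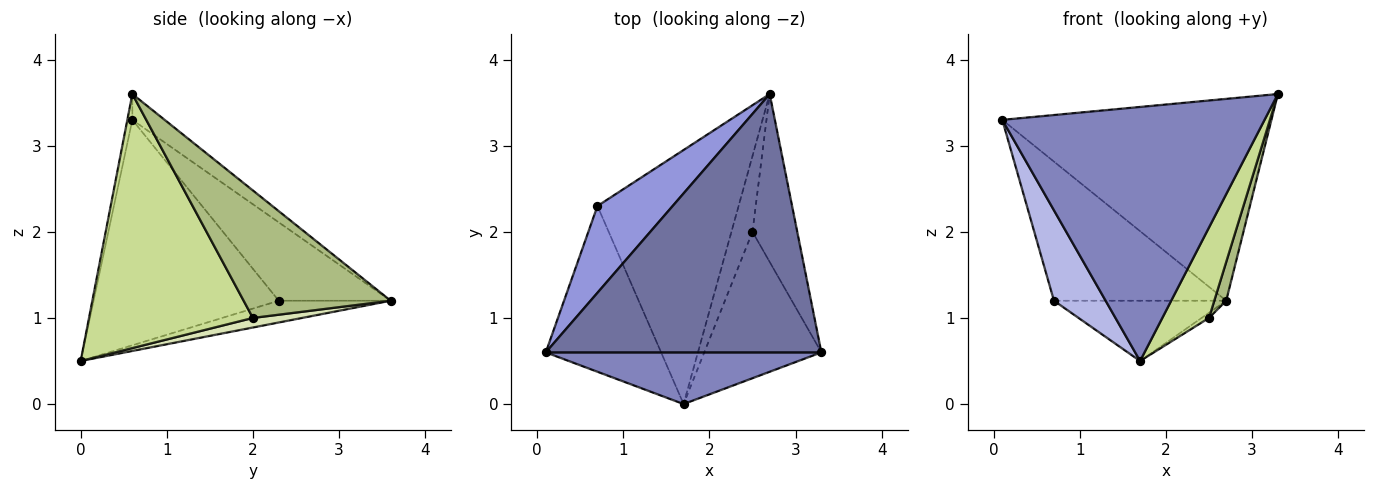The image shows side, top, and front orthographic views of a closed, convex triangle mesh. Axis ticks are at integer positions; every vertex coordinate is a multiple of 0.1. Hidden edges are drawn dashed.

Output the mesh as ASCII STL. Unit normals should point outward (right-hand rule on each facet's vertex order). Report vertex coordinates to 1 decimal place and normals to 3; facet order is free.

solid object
 facet normal -0.074 0.614 0.786
  outer loop
   vertex 2.7 3.6 1.2
   vertex 0.1 0.6 3.3
   vertex 3.3 0.6 3.6
  endloop
 endfacet
 facet normal -0.019 -0.980 0.199
  outer loop
   vertex 1.7 0.0 0.5
   vertex 3.3 0.6 3.6
   vertex 0.1 0.6 3.3
  endloop
 endfacet
 facet normal -0.483 0.743 0.463
  outer loop
   vertex 0.7 2.3 1.2
   vertex 0.1 0.6 3.3
   vertex 2.7 3.6 1.2
  endloop
 endfacet
 facet normal -0.864 -0.241 -0.442
  outer loop
   vertex 0.7 2.3 1.2
   vertex 1.7 0.0 0.5
   vertex 0.1 0.6 3.3
  endloop
 endfacet
 facet normal -0.148 0.228 -0.962
  outer loop
   vertex 0.7 2.3 1.2
   vertex 2.7 3.6 1.2
   vertex 1.7 0.0 0.5
  endloop
 endfacet
 facet normal 0.941 -0.076 -0.331
  outer loop
   vertex 2.5 2.0 1.0
   vertex 2.7 3.6 1.2
   vertex 3.3 0.6 3.6
  endloop
 endfacet
 facet normal 0.879 -0.250 -0.405
  outer loop
   vertex 2.5 2.0 1.0
   vertex 3.3 0.6 3.6
   vertex 1.7 0.0 0.5
  endloop
 endfacet
 facet normal 0.413 0.062 -0.909
  outer loop
   vertex 2.5 2.0 1.0
   vertex 1.7 0.0 0.5
   vertex 2.7 3.6 1.2
  endloop
 endfacet
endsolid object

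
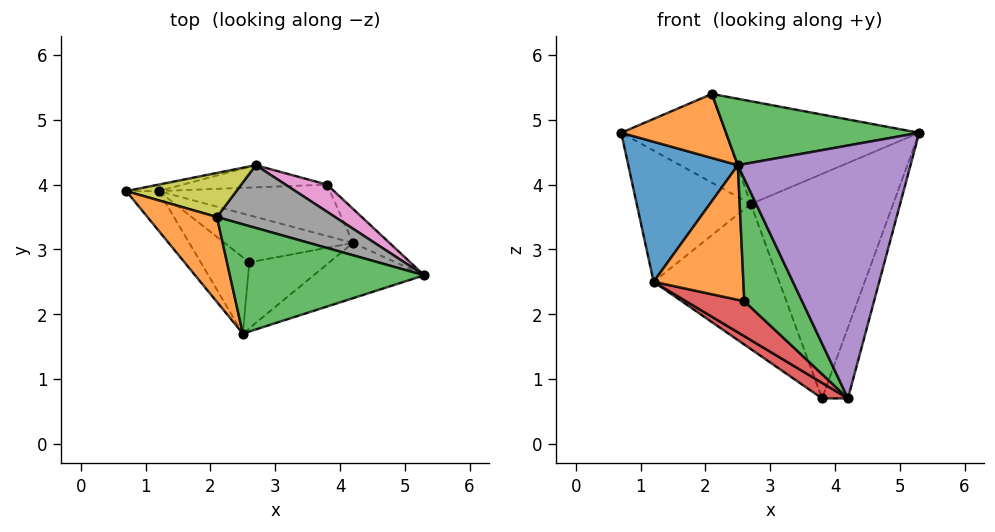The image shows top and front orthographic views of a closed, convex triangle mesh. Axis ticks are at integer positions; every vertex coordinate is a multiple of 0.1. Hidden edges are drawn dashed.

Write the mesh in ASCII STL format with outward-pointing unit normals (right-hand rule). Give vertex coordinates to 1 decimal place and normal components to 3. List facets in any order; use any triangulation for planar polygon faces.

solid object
 facet normal -0.781 -0.601 -0.170
  outer loop
   vertex 1.2 3.9 2.5
   vertex 2.5 1.7 4.3
   vertex 0.7 3.9 4.8
  endloop
 endfacet
 facet normal -0.457 -0.536 0.710
  outer loop
   vertex 2.1 3.5 5.4
   vertex 0.7 3.9 4.8
   vertex 2.5 1.7 4.3
  endloop
 endfacet
 facet normal 0.014 -0.519 0.855
  outer loop
   vertex 2.1 3.5 5.4
   vertex 2.5 1.7 4.3
   vertex 5.3 2.6 4.8
  endloop
 endfacet
 facet normal -0.546 -0.243 -0.802
  outer loop
   vertex 4.2 3.1 0.7
   vertex 1.2 3.9 2.5
   vertex 3.8 4.0 0.7
  endloop
 endfacet
 facet normal 0.332 -0.921 -0.201
  outer loop
   vertex 4.2 3.1 0.7
   vertex 5.3 2.6 4.8
   vertex 2.5 1.7 4.3
  endloop
 endfacet
 facet normal 0.897 0.399 -0.192
  outer loop
   vertex 4.2 3.1 0.7
   vertex 3.8 4.0 0.7
   vertex 5.3 2.6 4.8
  endloop
 endfacet
 facet normal 0.513 0.852 0.103
  outer loop
   vertex 2.7 4.3 3.7
   vertex 5.3 2.6 4.8
   vertex 3.8 4.0 0.7
  endloop
 endfacet
 facet normal 0.320 0.809 0.494
  outer loop
   vertex 2.7 4.3 3.7
   vertex 2.1 3.5 5.4
   vertex 5.3 2.6 4.8
  endloop
 endfacet
 facet normal 0.065 0.894 0.444
  outer loop
   vertex 2.7 4.3 3.7
   vertex 0.7 3.9 4.8
   vertex 2.1 3.5 5.4
  endloop
 endfacet
 facet normal -0.221 0.974 -0.048
  outer loop
   vertex 2.7 4.3 3.7
   vertex 1.2 3.9 2.5
   vertex 0.7 3.9 4.8
  endloop
 endfacet
 facet normal -0.141 0.979 -0.150
  outer loop
   vertex 2.7 4.3 3.7
   vertex 3.8 4.0 0.7
   vertex 1.2 3.9 2.5
  endloop
 endfacet
 facet normal -0.620 -0.683 -0.387
  outer loop
   vertex 2.6 2.8 2.2
   vertex 2.5 1.7 4.3
   vertex 1.2 3.9 2.5
  endloop
 endfacet
 facet normal -0.269 -0.848 -0.457
  outer loop
   vertex 2.6 2.8 2.2
   vertex 4.2 3.1 0.7
   vertex 2.5 1.7 4.3
  endloop
 endfacet
 facet normal -0.539 -0.502 -0.676
  outer loop
   vertex 2.6 2.8 2.2
   vertex 1.2 3.9 2.5
   vertex 4.2 3.1 0.7
  endloop
 endfacet
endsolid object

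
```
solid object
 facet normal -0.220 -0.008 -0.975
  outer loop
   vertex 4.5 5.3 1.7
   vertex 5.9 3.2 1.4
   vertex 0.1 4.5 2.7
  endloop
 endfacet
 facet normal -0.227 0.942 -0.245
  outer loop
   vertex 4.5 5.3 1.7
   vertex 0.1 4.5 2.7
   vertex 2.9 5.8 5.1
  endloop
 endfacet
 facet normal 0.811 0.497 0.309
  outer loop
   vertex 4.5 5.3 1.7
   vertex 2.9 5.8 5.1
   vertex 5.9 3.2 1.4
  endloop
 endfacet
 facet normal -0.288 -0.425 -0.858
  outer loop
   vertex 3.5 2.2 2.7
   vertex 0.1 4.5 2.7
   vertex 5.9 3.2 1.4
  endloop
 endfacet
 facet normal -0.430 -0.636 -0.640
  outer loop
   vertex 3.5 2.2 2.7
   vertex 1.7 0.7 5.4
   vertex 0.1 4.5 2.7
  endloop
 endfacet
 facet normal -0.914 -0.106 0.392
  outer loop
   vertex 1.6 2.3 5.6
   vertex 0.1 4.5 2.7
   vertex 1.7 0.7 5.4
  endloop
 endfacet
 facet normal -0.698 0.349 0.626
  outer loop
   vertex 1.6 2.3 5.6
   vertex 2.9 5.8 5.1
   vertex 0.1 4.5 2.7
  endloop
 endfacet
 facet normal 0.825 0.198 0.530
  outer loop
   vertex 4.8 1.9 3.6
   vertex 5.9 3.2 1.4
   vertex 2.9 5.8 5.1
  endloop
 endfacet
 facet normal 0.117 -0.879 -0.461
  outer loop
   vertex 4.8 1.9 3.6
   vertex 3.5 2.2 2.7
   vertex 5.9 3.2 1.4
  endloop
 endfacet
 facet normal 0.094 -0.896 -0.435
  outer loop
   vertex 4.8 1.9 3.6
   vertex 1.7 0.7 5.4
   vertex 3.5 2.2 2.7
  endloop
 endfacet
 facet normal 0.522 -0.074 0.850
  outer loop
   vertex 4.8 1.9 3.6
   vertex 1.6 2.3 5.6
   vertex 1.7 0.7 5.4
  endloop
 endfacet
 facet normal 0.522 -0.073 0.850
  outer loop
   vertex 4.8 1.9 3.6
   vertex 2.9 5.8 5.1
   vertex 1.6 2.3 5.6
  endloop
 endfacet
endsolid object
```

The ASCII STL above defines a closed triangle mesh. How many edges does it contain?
18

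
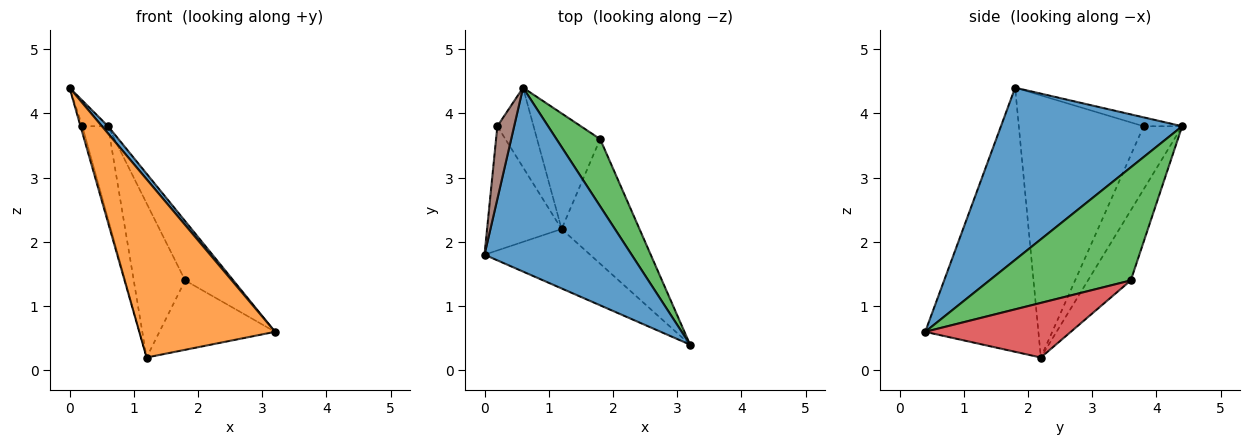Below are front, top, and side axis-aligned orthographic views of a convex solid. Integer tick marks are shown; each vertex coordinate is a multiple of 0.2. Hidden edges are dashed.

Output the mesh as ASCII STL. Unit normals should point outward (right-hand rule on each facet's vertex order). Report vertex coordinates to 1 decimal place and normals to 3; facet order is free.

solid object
 facet normal 0.760 -0.026 0.649
  outer loop
   vertex 0.6 4.4 3.8
   vertex 0.0 1.8 4.4
   vertex 3.2 0.4 0.6
  endloop
 endfacet
 facet normal -0.620 -0.744 -0.248
  outer loop
   vertex 1.2 2.2 0.2
   vertex 3.2 0.4 0.6
   vertex 0.0 1.8 4.4
  endloop
 endfacet
 facet normal 0.889 0.303 0.343
  outer loop
   vertex 1.8 3.6 1.4
   vertex 0.6 4.4 3.8
   vertex 3.2 0.4 0.6
  endloop
 endfacet
 facet normal 0.522 0.415 -0.745
  outer loop
   vertex 1.8 3.6 1.4
   vertex 3.2 0.4 0.6
   vertex 1.2 2.2 0.2
  endloop
 endfacet
 facet normal -0.555 0.666 -0.499
  outer loop
   vertex 1.8 3.6 1.4
   vertex 1.2 2.2 0.2
   vertex 0.6 4.4 3.8
  endloop
 endfacet
 facet normal -0.447 0.298 0.844
  outer loop
   vertex 0.2 3.8 3.8
   vertex 0.0 1.8 4.4
   vertex 0.6 4.4 3.8
  endloop
 endfacet
 facet normal -0.962 0.014 -0.273
  outer loop
   vertex 0.2 3.8 3.8
   vertex 1.2 2.2 0.2
   vertex 0.0 1.8 4.4
  endloop
 endfacet
 facet normal -0.751 0.501 -0.431
  outer loop
   vertex 0.2 3.8 3.8
   vertex 0.6 4.4 3.8
   vertex 1.2 2.2 0.2
  endloop
 endfacet
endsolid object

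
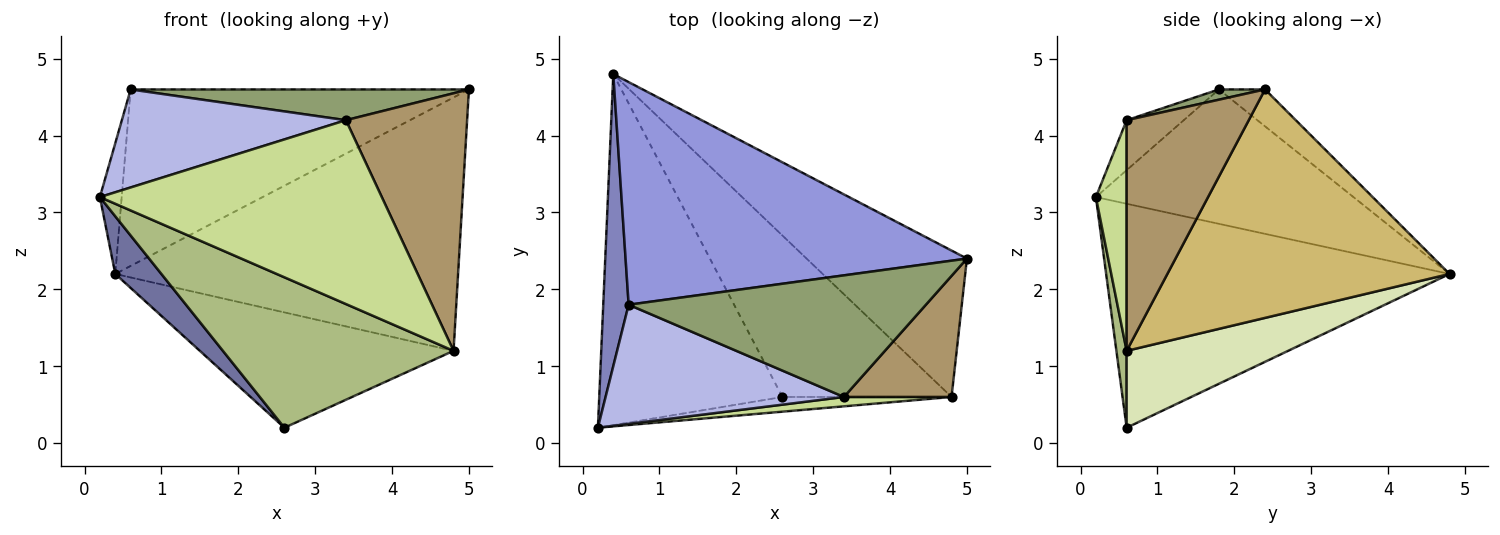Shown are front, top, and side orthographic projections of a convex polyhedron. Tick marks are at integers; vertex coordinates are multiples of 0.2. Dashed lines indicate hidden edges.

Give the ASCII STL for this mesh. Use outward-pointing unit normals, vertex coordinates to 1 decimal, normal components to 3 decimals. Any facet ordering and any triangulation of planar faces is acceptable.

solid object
 facet normal -0.770 -0.103 -0.630
  outer loop
   vertex 2.6 0.6 0.2
   vertex 0.2 0.2 3.2
   vertex 0.4 4.8 2.2
  endloop
 endfacet
 facet normal -0.979 0.083 0.185
  outer loop
   vertex 0.6 1.8 4.6
   vertex 0.4 4.8 2.2
   vertex 0.2 0.2 3.2
  endloop
 endfacet
 facet normal -0.084 0.619 0.781
  outer loop
   vertex 0.6 1.8 4.6
   vertex 5.0 2.4 4.6
   vertex 0.4 4.8 2.2
  endloop
 endfacet
 facet normal -0.160 -0.627 0.762
  outer loop
   vertex 3.4 0.6 4.2
   vertex 0.6 1.8 4.6
   vertex 0.2 0.2 3.2
  endloop
 endfacet
 facet normal 0.033 -0.245 0.969
  outer loop
   vertex 3.4 0.6 4.2
   vertex 5.0 2.4 4.6
   vertex 0.6 1.8 4.6
  endloop
 endfacet
 facet normal 0.044 -0.994 -0.097
  outer loop
   vertex 4.8 0.6 1.2
   vertex 0.2 0.2 3.2
   vertex 2.6 0.6 0.2
  endloop
 endfacet
 facet normal 0.108 -0.993 0.051
  outer loop
   vertex 4.8 0.6 1.2
   vertex 3.4 0.6 4.2
   vertex 0.2 0.2 3.2
  endloop
 endfacet
 facet normal 0.347 0.545 -0.763
  outer loop
   vertex 4.8 0.6 1.2
   vertex 2.6 0.6 0.2
   vertex 0.4 4.8 2.2
  endloop
 endfacet
 facet normal 0.674 -0.669 0.314
  outer loop
   vertex 4.8 0.6 1.2
   vertex 5.0 2.4 4.6
   vertex 3.4 0.6 4.2
  endloop
 endfacet
 facet normal 0.580 0.705 -0.407
  outer loop
   vertex 4.8 0.6 1.2
   vertex 0.4 4.8 2.2
   vertex 5.0 2.4 4.6
  endloop
 endfacet
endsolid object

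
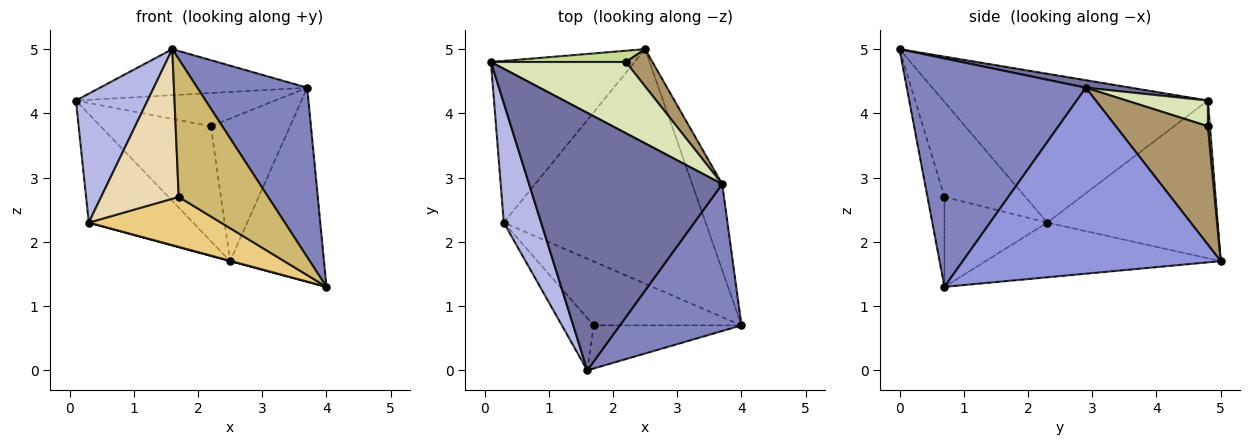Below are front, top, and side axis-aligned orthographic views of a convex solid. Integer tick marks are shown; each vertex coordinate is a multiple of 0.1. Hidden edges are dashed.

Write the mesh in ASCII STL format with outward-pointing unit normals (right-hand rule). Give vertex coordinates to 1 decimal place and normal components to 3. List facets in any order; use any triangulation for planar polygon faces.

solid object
 facet normal 0.038 0.176 0.984
  outer loop
   vertex 3.7 2.9 4.4
   vertex 0.1 4.8 4.2
   vertex 1.6 0.0 5.0
  endloop
 endfacet
 facet normal 0.776 -0.476 0.413
  outer loop
   vertex 3.7 2.9 4.4
   vertex 1.6 0.0 5.0
   vertex 4.0 0.7 1.3
  endloop
 endfacet
 facet normal 0.929 0.338 -0.150
  outer loop
   vertex 3.7 2.9 4.4
   vertex 4.0 0.7 1.3
   vertex 2.5 5.0 1.7
  endloop
 endfacet
 facet normal -0.938 -0.254 0.235
  outer loop
   vertex 0.3 2.3 2.3
   vertex 1.6 0.0 5.0
   vertex 0.1 4.8 4.2
  endloop
 endfacet
 facet normal -0.673 0.412 -0.614
  outer loop
   vertex 0.3 2.3 2.3
   vertex 0.1 4.8 4.2
   vertex 2.5 5.0 1.7
  endloop
 endfacet
 facet normal -0.261 -0.001 -0.965
  outer loop
   vertex 0.3 2.3 2.3
   vertex 2.5 5.0 1.7
   vertex 4.0 0.7 1.3
  endloop
 endfacet
 facet normal 0.019 0.995 0.097
  outer loop
   vertex 2.2 4.8 3.8
   vertex 2.5 5.0 1.7
   vertex 0.1 4.8 4.2
  endloop
 endfacet
 facet normal 0.170 0.416 0.893
  outer loop
   vertex 2.2 4.8 3.8
   vertex 0.1 4.8 4.2
   vertex 3.7 2.9 4.4
  endloop
 endfacet
 facet normal 0.747 0.643 0.168
  outer loop
   vertex 2.2 4.8 3.8
   vertex 3.7 2.9 4.4
   vertex 2.5 5.0 1.7
  endloop
 endfacet
 facet normal -0.179 -0.939 -0.294
  outer loop
   vertex 1.7 0.7 2.7
   vertex 4.0 0.7 1.3
   vertex 1.6 0.0 5.0
  endloop
 endfacet
 facet normal -0.432 -0.556 -0.710
  outer loop
   vertex 1.7 0.7 2.7
   vertex 0.3 2.3 2.3
   vertex 4.0 0.7 1.3
  endloop
 endfacet
 facet normal -0.702 -0.673 -0.235
  outer loop
   vertex 1.7 0.7 2.7
   vertex 1.6 0.0 5.0
   vertex 0.3 2.3 2.3
  endloop
 endfacet
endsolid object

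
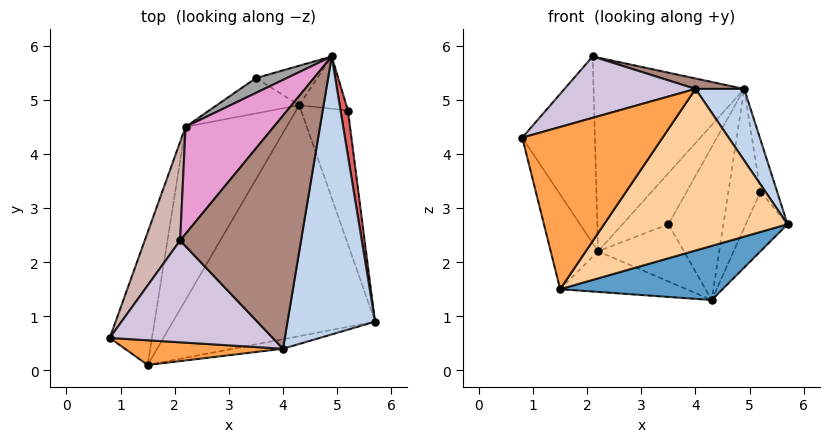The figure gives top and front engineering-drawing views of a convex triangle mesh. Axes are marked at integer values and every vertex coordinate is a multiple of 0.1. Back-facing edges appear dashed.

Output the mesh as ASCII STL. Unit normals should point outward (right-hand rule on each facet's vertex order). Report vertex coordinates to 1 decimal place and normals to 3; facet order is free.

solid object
 facet normal 0.306 -0.217 -0.927
  outer loop
   vertex 1.5 0.1 1.5
   vertex 4.3 4.9 1.3
   vertex 5.7 0.9 2.7
  endloop
 endfacet
 facet normal 0.832 -0.139 0.538
  outer loop
   vertex 4.0 0.4 5.2
   vertex 5.7 0.9 2.7
   vertex 4.9 5.8 5.2
  endloop
 endfacet
 facet normal -0.104 -0.983 0.150
  outer loop
   vertex 4.0 0.4 5.2
   vertex 0.8 0.6 4.3
   vertex 1.5 0.1 1.5
  endloop
 endfacet
 facet normal 0.203 -0.978 -0.058
  outer loop
   vertex 4.0 0.4 5.2
   vertex 1.5 0.1 1.5
   vertex 5.7 0.9 2.7
  endloop
 endfacet
 facet normal -0.943 0.193 -0.270
  outer loop
   vertex 2.2 4.5 2.2
   vertex 1.5 0.1 1.5
   vertex 0.8 0.6 4.3
  endloop
 endfacet
 facet normal -0.418 0.207 -0.884
  outer loop
   vertex 2.2 4.5 2.2
   vertex 4.3 4.9 1.3
   vertex 1.5 0.1 1.5
  endloop
 endfacet
 facet normal 0.989 0.112 0.097
  outer loop
   vertex 5.2 4.8 3.3
   vertex 4.9 5.8 5.2
   vertex 5.7 0.9 2.7
  endloop
 endfacet
 facet normal 0.901 0.177 -0.397
  outer loop
   vertex 5.2 4.8 3.3
   vertex 5.7 0.9 2.7
   vertex 4.3 4.9 1.3
  endloop
 endfacet
 facet normal 0.664 0.700 -0.264
  outer loop
   vertex 5.2 4.8 3.3
   vertex 4.3 4.9 1.3
   vertex 4.9 5.8 5.2
  endloop
 endfacet
 facet normal -0.263 -0.498 0.826
  outer loop
   vertex 2.1 2.4 5.8
   vertex 0.8 0.6 4.3
   vertex 4.0 0.4 5.2
  endloop
 endfacet
 facet normal 0.259 -0.043 0.965
  outer loop
   vertex 2.1 2.4 5.8
   vertex 4.0 0.4 5.2
   vertex 4.9 5.8 5.2
  endloop
 endfacet
 facet normal -0.870 0.436 0.230
  outer loop
   vertex 2.1 2.4 5.8
   vertex 2.2 4.5 2.2
   vertex 0.8 0.6 4.3
  endloop
 endfacet
 facet normal -0.692 0.632 0.349
  outer loop
   vertex 2.1 2.4 5.8
   vertex 4.9 5.8 5.2
   vertex 2.2 4.5 2.2
  endloop
 endfacet
 facet normal 0.166 0.955 -0.246
  outer loop
   vertex 3.5 5.4 2.7
   vertex 4.9 5.8 5.2
   vertex 4.3 4.9 1.3
  endloop
 endfacet
 facet normal -0.611 0.760 0.221
  outer loop
   vertex 3.5 5.4 2.7
   vertex 2.2 4.5 2.2
   vertex 4.9 5.8 5.2
  endloop
 endfacet
 facet normal -0.361 0.794 -0.490
  outer loop
   vertex 3.5 5.4 2.7
   vertex 4.3 4.9 1.3
   vertex 2.2 4.5 2.2
  endloop
 endfacet
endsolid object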